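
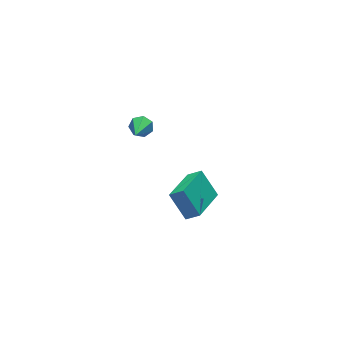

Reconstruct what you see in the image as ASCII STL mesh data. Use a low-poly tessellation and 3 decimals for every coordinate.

solid 
facet normal -0.768 -0.593 0.245
outer loop
vertex 3.262 -0.964 -4.032
vertex 2.924 -0.054 -2.888
vertex 2.782 -0.54 -4.511
endloop
endfacet
facet normal 0.225 -0.607 -0.763
outer loop
vertex 4.356 0.674 -5.012
vertex 3.262 -0.964 -4.032
vertex 2.782 -0.54 -4.511
endloop
endfacet
facet normal -0.768 -0.593 0.245
outer loop
vertex 2.782 -0.54 -4.511
vertex 2.924 -0.054 -2.888
vertex 2.444 0.37 -3.367
endloop
endfacet
facet normal -0.600 0.530 -0.599
outer loop
vertex 2.444 0.37 -3.367
vertex 4.356 0.674 -5.012
vertex 2.782 -0.54 -4.511
endloop
endfacet
facet normal 0.600 -0.530 0.599
outer loop
vertex 3.262 -0.964 -4.032
vertex 4.498 1.16 -3.389
vertex 2.924 -0.054 -2.888
endloop
endfacet
facet normal 0.225 -0.607 -0.763
outer loop
vertex 4.836 0.25 -4.533
vertex 3.262 -0.964 -4.032
vertex 4.356 0.674 -5.012
endloop
endfacet
facet normal 0.600 -0.530 0.599
outer loop
vertex 4.836 0.25 -4.533
vertex 4.498 1.16 -3.389
vertex 3.262 -0.964 -4.032
endloop
endfacet
facet normal -0.225 0.607 0.763
outer loop
vertex 2.924 -0.054 -2.888
vertex 4.498 1.16 -3.389
vertex 2.444 0.37 -3.367
endloop
endfacet
facet normal -0.600 0.530 -0.599
outer loop
vertex 4.018 1.584 -3.868
vertex 4.356 0.674 -5.012
vertex 2.444 0.37 -3.367
endloop
endfacet
facet normal -0.225 0.607 0.763
outer loop
vertex 2.444 0.37 -3.367
vertex 4.498 1.16 -3.389
vertex 4.018 1.584 -3.868
endloop
endfacet
facet normal 0.768 0.593 -0.245
outer loop
vertex 4.018 1.584 -3.868
vertex 4.836 0.25 -4.533
vertex 4.356 0.674 -5.012
endloop
endfacet
facet normal 0.768 0.593 -0.245
outer loop
vertex 4.498 1.16 -3.389
vertex 4.836 0.25 -4.533
vertex 4.018 1.584 -3.868
endloop
endfacet
facet normal 0.502 0.687 -0.525
outer loop
vertex 2.036 1.098 1.612
vertex 1.569 1.247 1.361
vertex 1.786 1.444 1.826
endloop
endfacet
facet normal 0.522 -0.143 0.841
outer loop
vertex 2.036 1.098 1.612
vertex 1.786 1.444 1.826
vertex 0.711 0.073 2.259
endloop
endfacet
facet normal 0.503 0.686 -0.525
outer loop
vertex 1.786 1.444 1.826
vertex 1.569 1.247 1.361
vertex 1.374 1.642 1.69
endloop
endfacet
facet normal -0.119 0.382 0.916
outer loop
vertex 1.786 1.444 1.826
vertex 1.374 1.642 1.69
vertex 0.711 0.073 2.259
endloop
endfacet
facet normal 0.502 0.686 -0.526
outer loop
vertex 1.374 1.642 1.69
vertex 1.569 1.247 1.361
vertex 1.108 1.542 1.306
endloop
endfacet
facet normal -0.776 0.477 0.413
outer loop
vertex 1.374 1.642 1.69
vertex 1.108 1.542 1.306
vertex 0.711 0.073 2.259
endloop
endfacet
facet normal 0.502 0.687 -0.525
outer loop
vertex 1.108 1.542 1.306
vertex 1.569 1.247 1.361
vertex 1.19 1.22 0.963
endloop
endfacet
facet normal -0.954 0.068 -0.292
outer loop
vertex 1.108 1.542 1.306
vertex 1.19 1.22 0.963
vertex 0.711 0.073 2.259
endloop
endfacet
facet normal 0.502 0.688 -0.524
outer loop
vertex 1.19 1.22 0.963
vertex 1.569 1.247 1.361
vertex 1.558 0.919 0.92
endloop
endfacet
facet normal -0.517 -0.537 -0.666
outer loop
vertex 1.19 1.22 0.963
vertex 1.558 0.919 0.92
vertex 0.711 0.073 2.259
endloop
endfacet
facet normal 0.502 0.688 -0.524
outer loop
vertex 1.558 0.919 0.92
vertex 1.569 1.247 1.361
vertex 1.934 0.864 1.208
endloop
endfacet
facet normal 0.200 -0.881 -0.430
outer loop
vertex 1.558 0.919 0.92
vertex 1.934 0.864 1.208
vertex 0.711 0.073 2.259
endloop
endfacet
facet normal 0.502 0.688 -0.525
outer loop
vertex 1.934 0.864 1.208
vertex 1.569 1.247 1.361
vertex 2.036 1.098 1.612
endloop
endfacet
facet normal 0.665 -0.707 0.242
outer loop
vertex 1.934 0.864 1.208
vertex 2.036 1.098 1.612
vertex 0.711 0.073 2.259
endloop
endfacet

endsolid


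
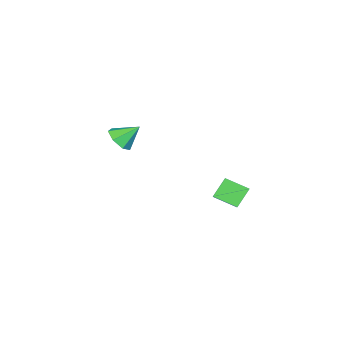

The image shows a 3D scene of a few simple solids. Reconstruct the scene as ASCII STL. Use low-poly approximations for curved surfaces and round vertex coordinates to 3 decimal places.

solid 
facet normal -0.653 0.194 0.733
outer loop
vertex -3.378 2.548 -0.333
vertex -2.581 2.957 0.269
vertex -3.639 3.942 -0.934
endloop
endfacet
facet normal -0.738 -0.379 -0.558
outer loop
vertex -2.699 3.663 -1.989
vertex -3.378 2.548 -0.333
vertex -3.639 3.942 -0.934
endloop
endfacet
facet normal -0.652 0.194 0.733
outer loop
vertex -3.639 3.942 -0.934
vertex -2.581 2.957 0.269
vertex -2.841 4.351 -0.332
endloop
endfacet
facet normal -0.169 0.905 -0.390
outer loop
vertex -2.841 4.351 -0.332
vertex -2.699 3.663 -1.989
vertex -3.639 3.942 -0.934
endloop
endfacet
facet normal 0.170 -0.905 0.390
outer loop
vertex -3.378 2.548 -0.333
vertex -1.641 2.678 -0.786
vertex -2.581 2.957 0.269
endloop
endfacet
facet normal -0.739 -0.378 -0.558
outer loop
vertex -2.439 2.269 -1.388
vertex -3.378 2.548 -0.333
vertex -2.699 3.663 -1.989
endloop
endfacet
facet normal 0.169 -0.905 0.390
outer loop
vertex -2.439 2.269 -1.388
vertex -1.641 2.678 -0.786
vertex -3.378 2.548 -0.333
endloop
endfacet
facet normal 0.739 0.378 0.558
outer loop
vertex -2.581 2.957 0.269
vertex -1.641 2.678 -0.786
vertex -2.841 4.351 -0.332
endloop
endfacet
facet normal -0.170 0.905 -0.390
outer loop
vertex -1.902 4.072 -1.387
vertex -2.699 3.663 -1.989
vertex -2.841 4.351 -0.332
endloop
endfacet
facet normal 0.739 0.379 0.557
outer loop
vertex -2.841 4.351 -0.332
vertex -1.641 2.678 -0.786
vertex -1.902 4.072 -1.387
endloop
endfacet
facet normal 0.653 -0.194 -0.732
outer loop
vertex -1.902 4.072 -1.387
vertex -2.439 2.269 -1.388
vertex -2.699 3.663 -1.989
endloop
endfacet
facet normal 0.652 -0.194 -0.733
outer loop
vertex -1.641 2.678 -0.786
vertex -2.439 2.269 -1.388
vertex -1.902 4.072 -1.387
endloop
endfacet
facet normal 0.376 -0.649 -0.661
outer loop
vertex -2.96 -3.84 0.573
vertex -3.693 -4.473 0.778
vertex -3.667 -3.759 0.092
endloop
endfacet
facet normal 0.186 0.976 -0.109
outer loop
vertex -2.96 -3.84 0.573
vertex -3.667 -3.759 0.092
vertex -4.287 -3.447 1.822
endloop
endfacet
facet normal 0.377 -0.649 -0.661
outer loop
vertex -3.667 -3.759 0.092
vertex -3.693 -4.473 0.778
vertex -4.393 -4.216 0.127
endloop
endfacet
facet normal -0.515 0.792 -0.327
outer loop
vertex -3.667 -3.759 0.092
vertex -4.393 -4.216 0.127
vertex -4.287 -3.447 1.822
endloop
endfacet
facet normal 0.376 -0.649 -0.661
outer loop
vertex -4.393 -4.216 0.127
vertex -3.693 -4.473 0.778
vertex -4.593 -4.866 0.652
endloop
endfacet
facet normal -0.966 0.253 -0.054
outer loop
vertex -4.393 -4.216 0.127
vertex -4.593 -4.866 0.652
vertex -4.287 -3.447 1.822
endloop
endfacet
facet normal 0.376 -0.649 -0.661
outer loop
vertex -4.593 -4.866 0.652
vertex -3.693 -4.473 0.778
vertex -4.115 -5.22 1.272
endloop
endfacet
facet normal -0.830 -0.237 0.505
outer loop
vertex -4.593 -4.866 0.652
vertex -4.115 -5.22 1.272
vertex -4.287 -3.447 1.822
endloop
endfacet
facet normal 0.376 -0.650 -0.661
outer loop
vertex -4.115 -5.22 1.272
vertex -3.693 -4.473 0.778
vertex -3.319 -5.011 1.52
endloop
endfacet
facet normal -0.208 -0.308 0.928
outer loop
vertex -4.115 -5.22 1.272
vertex -3.319 -5.011 1.52
vertex -4.287 -3.447 1.822
endloop
endfacet
facet normal 0.376 -0.650 -0.661
outer loop
vertex -3.319 -5.011 1.52
vertex -3.693 -4.473 0.778
vertex -2.805 -4.397 1.209
endloop
endfacet
facet normal 0.431 0.094 0.897
outer loop
vertex -3.319 -5.011 1.52
vertex -2.805 -4.397 1.209
vertex -4.287 -3.447 1.822
endloop
endfacet
facet normal 0.376 -0.650 -0.661
outer loop
vertex -2.805 -4.397 1.209
vertex -3.693 -4.473 0.778
vertex -2.96 -3.84 0.573
endloop
endfacet
facet normal 0.607 0.665 0.435
outer loop
vertex -2.805 -4.397 1.209
vertex -2.96 -3.84 0.573
vertex -4.287 -3.447 1.822
endloop
endfacet

endsolid


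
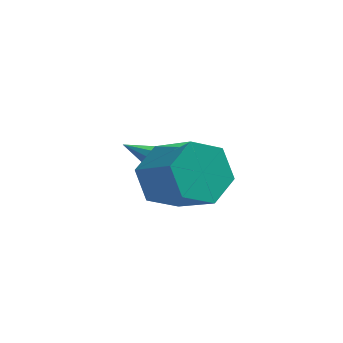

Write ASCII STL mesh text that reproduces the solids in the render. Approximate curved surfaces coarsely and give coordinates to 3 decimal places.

solid 
facet normal 0.858 0.067 -0.509
outer loop
vertex 1.047 -1.282 -2.474
vertex 0.702 -1.012 -3.02
vertex 1.018 -0.748 -2.453
endloop
endfacet
facet normal 0.177 -0.029 0.984
outer loop
vertex 1.047 -1.282 -2.474
vertex 1.018 -0.748 -2.453
vertex -0.782 -1.128 -2.14
endloop
endfacet
facet normal 0.858 0.068 -0.510
outer loop
vertex 1.018 -0.748 -2.453
vertex 0.702 -1.012 -3.02
vertex 0.803 -0.368 -2.764
endloop
endfacet
facet normal 0.001 0.634 0.774
outer loop
vertex 1.018 -0.748 -2.453
vertex 0.803 -0.368 -2.764
vertex -0.782 -1.128 -2.14
endloop
endfacet
facet normal 0.859 0.067 -0.508
outer loop
vertex 0.803 -0.368 -2.764
vertex 0.702 -1.012 -3.02
vertex 0.53 -0.365 -3.225
endloop
endfacet
facet normal -0.352 0.911 0.215
outer loop
vertex 0.803 -0.368 -2.764
vertex 0.53 -0.365 -3.225
vertex -0.782 -1.128 -2.14
endloop
endfacet
facet normal 0.859 0.067 -0.508
outer loop
vertex 0.53 -0.365 -3.225
vertex 0.702 -1.012 -3.02
vertex 0.358 -0.741 -3.566
endloop
endfacet
facet normal -0.675 0.641 -0.366
outer loop
vertex 0.53 -0.365 -3.225
vertex 0.358 -0.741 -3.566
vertex -0.782 -1.128 -2.14
endloop
endfacet
facet normal 0.859 0.067 -0.508
outer loop
vertex 0.358 -0.741 -3.566
vertex 0.702 -1.012 -3.02
vertex 0.387 -1.275 -3.587
endloop
endfacet
facet normal -0.779 -0.018 -0.627
outer loop
vertex 0.358 -0.741 -3.566
vertex 0.387 -1.275 -3.587
vertex -0.782 -1.128 -2.14
endloop
endfacet
facet normal 0.858 0.069 -0.509
outer loop
vertex 0.387 -1.275 -3.587
vertex 0.702 -1.012 -3.02
vertex 0.602 -1.655 -3.276
endloop
endfacet
facet normal -0.602 -0.681 -0.417
outer loop
vertex 0.387 -1.275 -3.587
vertex 0.602 -1.655 -3.276
vertex -0.782 -1.128 -2.14
endloop
endfacet
facet normal 0.859 0.069 -0.508
outer loop
vertex 0.602 -1.655 -3.276
vertex 0.702 -1.012 -3.02
vertex 0.875 -1.658 -2.815
endloop
endfacet
facet normal -0.249 -0.958 0.141
outer loop
vertex 0.602 -1.655 -3.276
vertex 0.875 -1.658 -2.815
vertex -0.782 -1.128 -2.14
endloop
endfacet
facet normal 0.858 0.069 -0.508
outer loop
vertex 0.875 -1.658 -2.815
vertex 0.702 -1.012 -3.02
vertex 1.047 -1.282 -2.474
endloop
endfacet
facet normal 0.074 -0.688 0.722
outer loop
vertex 0.875 -1.658 -2.815
vertex 1.047 -1.282 -2.474
vertex -0.782 -1.128 -2.14
endloop
endfacet
facet normal -0.610 0.528 -0.591
outer loop
vertex 1.1 -3.728 -2.548
vertex 0.723 -3.215 -1.7
vertex 1.562 -2.83 -2.222
endloop
endfacet
facet normal 0.662 -0.070 -0.746
outer loop
vertex 1.1 -3.728 -2.548
vertex 1.562 -2.83 -2.222
vertex 2.174 -4.657 -1.508
endloop
endfacet
facet normal 0.663 -0.069 -0.746
outer loop
vertex 2.174 -4.657 -1.508
vertex 1.562 -2.83 -2.222
vertex 2.635 -3.76 -1.182
endloop
endfacet
facet normal 0.610 -0.528 0.590
outer loop
vertex 2.174 -4.657 -1.508
vertex 2.635 -3.76 -1.182
vertex 1.797 -4.145 -0.66
endloop
endfacet
facet normal -0.610 0.528 -0.591
outer loop
vertex 1.562 -2.83 -2.222
vertex 0.723 -3.215 -1.7
vertex 1.184 -2.318 -1.374
endloop
endfacet
facet normal 0.708 0.698 -0.106
outer loop
vertex 1.562 -2.83 -2.222
vertex 1.184 -2.318 -1.374
vertex 2.635 -3.76 -1.182
endloop
endfacet
facet normal 0.708 0.698 -0.107
outer loop
vertex 2.635 -3.76 -1.182
vertex 1.184 -2.318 -1.374
vertex 2.258 -3.248 -0.334
endloop
endfacet
facet normal 0.610 -0.528 0.590
outer loop
vertex 2.635 -3.76 -1.182
vertex 2.258 -3.248 -0.334
vertex 1.797 -4.145 -0.66
endloop
endfacet
facet normal -0.610 0.528 -0.590
outer loop
vertex 1.184 -2.318 -1.374
vertex 0.723 -3.215 -1.7
vertex 0.346 -2.703 -0.852
endloop
endfacet
facet normal 0.046 0.768 0.639
outer loop
vertex 1.184 -2.318 -1.374
vertex 0.346 -2.703 -0.852
vertex 2.258 -3.248 -0.334
endloop
endfacet
facet normal 0.046 0.768 0.639
outer loop
vertex 2.258 -3.248 -0.334
vertex 0.346 -2.703 -0.852
vertex 1.42 -3.632 0.188
endloop
endfacet
facet normal 0.610 -0.528 0.591
outer loop
vertex 2.258 -3.248 -0.334
vertex 1.42 -3.632 0.188
vertex 1.797 -4.145 -0.66
endloop
endfacet
facet normal -0.610 0.528 -0.590
outer loop
vertex 0.346 -2.703 -0.852
vertex 0.723 -3.215 -1.7
vertex -0.115 -3.6 -1.178
endloop
endfacet
facet normal -0.662 0.069 0.746
outer loop
vertex 0.346 -2.703 -0.852
vertex -0.115 -3.6 -1.178
vertex 1.42 -3.632 0.188
endloop
endfacet
facet normal -0.662 0.070 0.746
outer loop
vertex 1.42 -3.632 0.188
vertex -0.115 -3.6 -1.178
vertex 0.958 -4.53 -0.138
endloop
endfacet
facet normal 0.610 -0.528 0.591
outer loop
vertex 1.42 -3.632 0.188
vertex 0.958 -4.53 -0.138
vertex 1.797 -4.145 -0.66
endloop
endfacet
facet normal -0.610 0.528 -0.590
outer loop
vertex -0.115 -3.6 -1.178
vertex 0.723 -3.215 -1.7
vertex 0.262 -4.112 -2.026
endloop
endfacet
facet normal -0.708 -0.698 0.107
outer loop
vertex -0.115 -3.6 -1.178
vertex 0.262 -4.112 -2.026
vertex 0.958 -4.53 -0.138
endloop
endfacet
facet normal -0.708 -0.698 0.106
outer loop
vertex 0.958 -4.53 -0.138
vertex 0.262 -4.112 -2.026
vertex 1.336 -5.042 -0.986
endloop
endfacet
facet normal 0.610 -0.528 0.591
outer loop
vertex 0.958 -4.53 -0.138
vertex 1.336 -5.042 -0.986
vertex 1.797 -4.145 -0.66
endloop
endfacet
facet normal -0.610 0.528 -0.591
outer loop
vertex 0.262 -4.112 -2.026
vertex 0.723 -3.215 -1.7
vertex 1.1 -3.728 -2.548
endloop
endfacet
facet normal -0.046 -0.768 -0.639
outer loop
vertex 0.262 -4.112 -2.026
vertex 1.1 -3.728 -2.548
vertex 1.336 -5.042 -0.986
endloop
endfacet
facet normal -0.045 -0.768 -0.639
outer loop
vertex 1.336 -5.042 -0.986
vertex 1.1 -3.728 -2.548
vertex 2.174 -4.657 -1.508
endloop
endfacet
facet normal 0.610 -0.528 0.590
outer loop
vertex 1.336 -5.042 -0.986
vertex 2.174 -4.657 -1.508
vertex 1.797 -4.145 -0.66
endloop
endfacet

endsolid


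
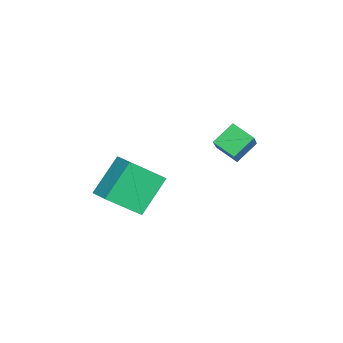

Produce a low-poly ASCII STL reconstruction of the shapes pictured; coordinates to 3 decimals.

solid 
facet normal -0.570 -0.717 0.401
outer loop
vertex -0.563 0.123 -0.052
vertex -1.15 0.997 0.676
vertex -1.736 0.364 -1.287
endloop
endfacet
facet normal 0.459 -0.682 -0.569
outer loop
vertex -1.07 1.203 -1.756
vertex -0.563 0.123 -0.052
vertex -1.736 0.364 -1.287
endloop
endfacet
facet normal -0.569 -0.717 0.401
outer loop
vertex -1.736 0.364 -1.287
vertex -1.15 0.997 0.676
vertex -2.323 1.237 -0.559
endloop
endfacet
facet normal -0.682 0.140 -0.718
outer loop
vertex -2.323 1.237 -0.559
vertex -1.07 1.203 -1.756
vertex -1.736 0.364 -1.287
endloop
endfacet
facet normal 0.682 -0.140 0.718
outer loop
vertex -0.563 0.123 -0.052
vertex -0.484 1.836 0.207
vertex -1.15 0.997 0.676
endloop
endfacet
facet normal 0.460 -0.682 -0.569
outer loop
vertex 0.103 0.963 -0.521
vertex -0.563 0.123 -0.052
vertex -1.07 1.203 -1.756
endloop
endfacet
facet normal 0.682 -0.140 0.718
outer loop
vertex 0.103 0.963 -0.521
vertex -0.484 1.836 0.207
vertex -0.563 0.123 -0.052
endloop
endfacet
facet normal -0.459 0.682 0.569
outer loop
vertex -1.15 0.997 0.676
vertex -0.484 1.836 0.207
vertex -2.323 1.237 -0.559
endloop
endfacet
facet normal -0.682 0.140 -0.718
outer loop
vertex -1.657 2.077 -1.028
vertex -1.07 1.203 -1.756
vertex -2.323 1.237 -0.559
endloop
endfacet
facet normal -0.459 0.682 0.569
outer loop
vertex -2.323 1.237 -0.559
vertex -0.484 1.836 0.207
vertex -1.657 2.077 -1.028
endloop
endfacet
facet normal 0.570 0.717 -0.402
outer loop
vertex -1.657 2.077 -1.028
vertex 0.103 0.963 -0.521
vertex -1.07 1.203 -1.756
endloop
endfacet
facet normal 0.570 0.717 -0.401
outer loop
vertex -0.484 1.836 0.207
vertex 0.103 0.963 -0.521
vertex -1.657 2.077 -1.028
endloop
endfacet
facet normal -0.828 -0.500 -0.253
outer loop
vertex -0.103 -3.886 -0.46
vertex -0.571 -2.369 -1.925
vertex 0.982 -4.951 -1.908
endloop
endfacet
facet normal 0.216 -0.702 0.678
outer loop
vertex 1.811 -4.451 -1.655
vertex -0.103 -3.886 -0.46
vertex 0.982 -4.951 -1.908
endloop
endfacet
facet normal -0.828 -0.500 -0.254
outer loop
vertex 0.982 -4.951 -1.908
vertex -0.571 -2.369 -1.925
vertex 0.515 -3.434 -3.373
endloop
endfacet
facet normal 0.516 -0.507 -0.690
outer loop
vertex 0.515 -3.434 -3.373
vertex 1.811 -4.451 -1.655
vertex 0.982 -4.951 -1.908
endloop
endfacet
facet normal -0.516 0.507 0.690
outer loop
vertex -0.103 -3.886 -0.46
vertex 0.258 -1.869 -1.672
vertex -0.571 -2.369 -1.925
endloop
endfacet
facet normal 0.216 -0.702 0.679
outer loop
vertex 0.725 -3.386 -0.207
vertex -0.103 -3.886 -0.46
vertex 1.811 -4.451 -1.655
endloop
endfacet
facet normal -0.517 0.507 0.690
outer loop
vertex 0.725 -3.386 -0.207
vertex 0.258 -1.869 -1.672
vertex -0.103 -3.886 -0.46
endloop
endfacet
facet normal -0.216 0.702 -0.679
outer loop
vertex -0.571 -2.369 -1.925
vertex 0.258 -1.869 -1.672
vertex 0.515 -3.434 -3.373
endloop
endfacet
facet normal 0.517 -0.507 -0.690
outer loop
vertex 1.343 -2.934 -3.12
vertex 1.811 -4.451 -1.655
vertex 0.515 -3.434 -3.373
endloop
endfacet
facet normal -0.217 0.702 -0.679
outer loop
vertex 0.515 -3.434 -3.373
vertex 0.258 -1.869 -1.672
vertex 1.343 -2.934 -3.12
endloop
endfacet
facet normal 0.828 0.500 0.253
outer loop
vertex 1.343 -2.934 -3.12
vertex 0.725 -3.386 -0.207
vertex 1.811 -4.451 -1.655
endloop
endfacet
facet normal 0.828 0.500 0.253
outer loop
vertex 0.258 -1.869 -1.672
vertex 0.725 -3.386 -0.207
vertex 1.343 -2.934 -3.12
endloop
endfacet

endsolid


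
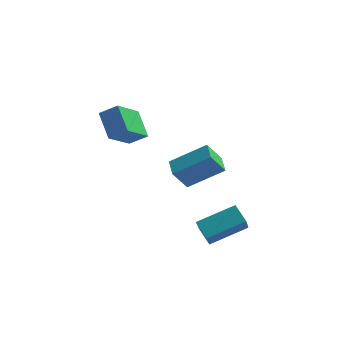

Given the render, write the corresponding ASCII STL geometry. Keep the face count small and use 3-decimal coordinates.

solid 
facet normal -0.459 -0.306 0.834
outer loop
vertex -0.116 0.45 -0.497
vertex -0.436 1.332 -0.35
vertex -1.702 0.044 -1.518
endloop
endfacet
facet normal 0.337 -0.929 -0.154
outer loop
vertex -1.124 0.428 -2.57
vertex -0.116 0.45 -0.497
vertex -1.702 0.044 -1.518
endloop
endfacet
facet normal -0.459 -0.305 0.834
outer loop
vertex -1.702 0.044 -1.518
vertex -0.436 1.332 -0.35
vertex -2.023 0.926 -1.372
endloop
endfacet
facet normal -0.822 -0.212 -0.529
outer loop
vertex -2.023 0.926 -1.372
vertex -1.124 0.428 -2.57
vertex -1.702 0.044 -1.518
endloop
endfacet
facet normal 0.822 0.210 0.529
outer loop
vertex -0.116 0.45 -0.497
vertex 0.142 1.716 -1.402
vertex -0.436 1.332 -0.35
endloop
endfacet
facet normal 0.337 -0.929 -0.154
outer loop
vertex 0.463 0.834 -1.548
vertex -0.116 0.45 -0.497
vertex -1.124 0.428 -2.57
endloop
endfacet
facet normal 0.821 0.211 0.530
outer loop
vertex 0.463 0.834 -1.548
vertex 0.142 1.716 -1.402
vertex -0.116 0.45 -0.497
endloop
endfacet
facet normal -0.337 0.929 0.154
outer loop
vertex -0.436 1.332 -0.35
vertex 0.142 1.716 -1.402
vertex -2.023 0.926 -1.372
endloop
endfacet
facet normal -0.822 -0.210 -0.530
outer loop
vertex -1.444 1.31 -2.423
vertex -1.124 0.428 -2.57
vertex -2.023 0.926 -1.372
endloop
endfacet
facet normal -0.337 0.929 0.154
outer loop
vertex -2.023 0.926 -1.372
vertex 0.142 1.716 -1.402
vertex -1.444 1.31 -2.423
endloop
endfacet
facet normal 0.459 0.306 -0.834
outer loop
vertex -1.444 1.31 -2.423
vertex 0.463 0.834 -1.548
vertex -1.124 0.428 -2.57
endloop
endfacet
facet normal 0.459 0.305 -0.834
outer loop
vertex 0.142 1.716 -1.402
vertex 0.463 0.834 -1.548
vertex -1.444 1.31 -2.423
endloop
endfacet
facet normal -0.811 -0.465 -0.354
outer loop
vertex 0.367 -3.149 -3.019
vertex -0.194 -2.547 -2.525
vertex 0.345 -2.337 -4.034
endloop
endfacet
facet normal 0.584 -0.628 -0.515
outer loop
vertex 1.854 -1.473 -3.375
vertex 0.367 -3.149 -3.019
vertex 0.345 -2.337 -4.034
endloop
endfacet
facet normal -0.811 -0.465 -0.354
outer loop
vertex 0.345 -2.337 -4.034
vertex -0.194 -2.547 -2.525
vertex -0.216 -1.735 -3.54
endloop
endfacet
facet normal -0.017 0.625 -0.781
outer loop
vertex -0.216 -1.735 -3.54
vertex 1.854 -1.473 -3.375
vertex 0.345 -2.337 -4.034
endloop
endfacet
facet normal 0.017 -0.625 0.781
outer loop
vertex 0.367 -3.149 -3.019
vertex 1.315 -1.683 -1.866
vertex -0.194 -2.547 -2.525
endloop
endfacet
facet normal 0.584 -0.628 -0.515
outer loop
vertex 1.876 -2.285 -2.36
vertex 0.367 -3.149 -3.019
vertex 1.854 -1.473 -3.375
endloop
endfacet
facet normal 0.017 -0.625 0.781
outer loop
vertex 1.876 -2.285 -2.36
vertex 1.315 -1.683 -1.866
vertex 0.367 -3.149 -3.019
endloop
endfacet
facet normal -0.584 0.628 0.515
outer loop
vertex -0.194 -2.547 -2.525
vertex 1.315 -1.683 -1.866
vertex -0.216 -1.735 -3.54
endloop
endfacet
facet normal -0.017 0.625 -0.781
outer loop
vertex 1.293 -0.871 -2.881
vertex 1.854 -1.473 -3.375
vertex -0.216 -1.735 -3.54
endloop
endfacet
facet normal -0.584 0.628 0.515
outer loop
vertex -0.216 -1.735 -3.54
vertex 1.315 -1.683 -1.866
vertex 1.293 -0.871 -2.881
endloop
endfacet
facet normal 0.811 0.465 0.354
outer loop
vertex 1.293 -0.871 -2.881
vertex 1.876 -2.285 -2.36
vertex 1.854 -1.473 -3.375
endloop
endfacet
facet normal 0.811 0.465 0.354
outer loop
vertex 1.315 -1.683 -1.866
vertex 1.876 -2.285 -2.36
vertex 1.293 -0.871 -2.881
endloop
endfacet
facet normal -0.839 -0.090 -0.536
outer loop
vertex -4.033 -1.827 1.719
vertex -4.667 -0.832 2.545
vertex -3.45 -0.513 0.586
endloop
endfacet
facet normal 0.440 -0.690 -0.574
outer loop
vertex -2.653 -0.428 1.095
vertex -4.033 -1.827 1.719
vertex -3.45 -0.513 0.586
endloop
endfacet
facet normal -0.839 -0.090 -0.536
outer loop
vertex -3.45 -0.513 0.586
vertex -4.667 -0.832 2.545
vertex -4.084 0.481 1.412
endloop
endfacet
facet normal 0.319 0.718 -0.619
outer loop
vertex -4.084 0.481 1.412
vertex -2.653 -0.428 1.095
vertex -3.45 -0.513 0.586
endloop
endfacet
facet normal -0.319 -0.717 0.619
outer loop
vertex -4.033 -1.827 1.719
vertex -3.87 -0.747 3.054
vertex -4.667 -0.832 2.545
endloop
endfacet
facet normal 0.441 -0.691 -0.573
outer loop
vertex -3.236 -1.741 2.228
vertex -4.033 -1.827 1.719
vertex -2.653 -0.428 1.095
endloop
endfacet
facet normal -0.318 -0.718 0.619
outer loop
vertex -3.236 -1.741 2.228
vertex -3.87 -0.747 3.054
vertex -4.033 -1.827 1.719
endloop
endfacet
facet normal -0.440 0.691 0.574
outer loop
vertex -4.667 -0.832 2.545
vertex -3.87 -0.747 3.054
vertex -4.084 0.481 1.412
endloop
endfacet
facet normal 0.318 0.717 -0.620
outer loop
vertex -3.287 0.567 1.921
vertex -2.653 -0.428 1.095
vertex -4.084 0.481 1.412
endloop
endfacet
facet normal -0.441 0.690 0.574
outer loop
vertex -4.084 0.481 1.412
vertex -3.87 -0.747 3.054
vertex -3.287 0.567 1.921
endloop
endfacet
facet normal 0.839 0.090 0.536
outer loop
vertex -3.287 0.567 1.921
vertex -3.236 -1.741 2.228
vertex -2.653 -0.428 1.095
endloop
endfacet
facet normal 0.839 0.090 0.536
outer loop
vertex -3.87 -0.747 3.054
vertex -3.236 -1.741 2.228
vertex -3.287 0.567 1.921
endloop
endfacet

endsolid


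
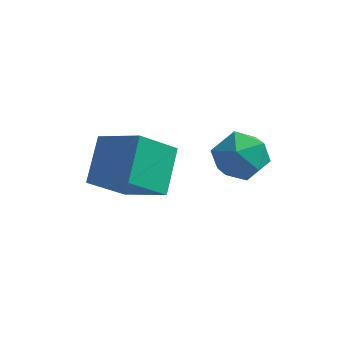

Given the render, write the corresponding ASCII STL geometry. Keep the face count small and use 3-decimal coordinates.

solid 
facet normal -0.452 -0.630 0.631
outer loop
vertex 0.85 0.322 0.315
vertex 0.608 1.876 1.692
vertex -0.989 0.79 -0.536
endloop
endfacet
facet normal 0.116 -0.743 -0.659
outer loop
vertex -0.088 2.044 -1.792
vertex 0.85 0.322 0.315
vertex -0.989 0.79 -0.536
endloop
endfacet
facet normal -0.452 -0.630 0.631
outer loop
vertex -0.989 0.79 -0.536
vertex 0.608 1.876 1.692
vertex -1.231 2.344 0.841
endloop
endfacet
facet normal -0.884 0.225 -0.409
outer loop
vertex -1.231 2.344 0.841
vertex -0.088 2.044 -1.792
vertex -0.989 0.79 -0.536
endloop
endfacet
facet normal 0.884 -0.225 0.409
outer loop
vertex 0.85 0.322 0.315
vertex 1.509 3.13 0.436
vertex 0.608 1.876 1.692
endloop
endfacet
facet normal 0.116 -0.743 -0.659
outer loop
vertex 1.751 1.576 -0.941
vertex 0.85 0.322 0.315
vertex -0.088 2.044 -1.792
endloop
endfacet
facet normal 0.884 -0.225 0.409
outer loop
vertex 1.751 1.576 -0.941
vertex 1.509 3.13 0.436
vertex 0.85 0.322 0.315
endloop
endfacet
facet normal -0.116 0.743 0.659
outer loop
vertex 0.608 1.876 1.692
vertex 1.509 3.13 0.436
vertex -1.231 2.344 0.841
endloop
endfacet
facet normal -0.884 0.225 -0.409
outer loop
vertex -0.33 3.598 -0.415
vertex -0.088 2.044 -1.792
vertex -1.231 2.344 0.841
endloop
endfacet
facet normal -0.116 0.743 0.659
outer loop
vertex -1.231 2.344 0.841
vertex 1.509 3.13 0.436
vertex -0.33 3.598 -0.415
endloop
endfacet
facet normal 0.452 0.630 -0.631
outer loop
vertex -0.33 3.598 -0.415
vertex 1.751 1.576 -0.941
vertex -0.088 2.044 -1.792
endloop
endfacet
facet normal 0.452 0.630 -0.631
outer loop
vertex 1.509 3.13 0.436
vertex 1.751 1.576 -0.941
vertex -0.33 3.598 -0.415
endloop
endfacet
facet normal -0.992 -0.020 -0.127
outer loop
vertex 2.957 3.36 -0.375
vertex 2.819 3.026 0.757
vertex 2.832 4.18 0.476
endloop
endfacet
facet normal -0.691 0.468 -0.552
outer loop
vertex 2.957 3.36 -0.375
vertex 2.832 4.18 0.476
vertex 3.631 4.339 -0.389
endloop
endfacet
facet normal -0.215 0.134 -0.967
outer loop
vertex 2.957 3.36 -0.375
vertex 3.631 4.339 -0.389
vertex 4.112 3.282 -0.642
endloop
endfacet
facet normal -0.222 -0.560 -0.798
outer loop
vertex 2.957 3.36 -0.375
vertex 4.112 3.282 -0.642
vertex 3.611 2.471 0.066
endloop
endfacet
facet normal -0.702 -0.655 -0.279
outer loop
vertex 2.957 3.36 -0.375
vertex 3.611 2.471 0.066
vertex 2.819 3.026 0.757
endloop
endfacet
facet normal -0.337 0.931 -0.140
outer loop
vertex 3.631 4.339 -0.389
vertex 2.832 4.18 0.476
vertex 3.909 4.609 0.734
endloop
endfacet
facet normal -0.824 0.143 0.548
outer loop
vertex 2.832 4.18 0.476
vertex 2.819 3.026 0.757
vertex 3.408 3.798 1.442
endloop
endfacet
facet normal -0.357 -0.884 0.301
outer loop
vertex 2.819 3.026 0.757
vertex 3.611 2.471 0.066
vertex 3.889 2.741 1.189
endloop
endfacet
facet normal 0.420 -0.730 -0.539
outer loop
vertex 3.611 2.471 0.066
vertex 4.112 3.282 -0.642
vertex 4.688 2.9 0.324
endloop
endfacet
facet normal 0.432 0.391 -0.813
outer loop
vertex 4.112 3.282 -0.642
vertex 3.631 4.339 -0.389
vertex 4.701 4.054 0.043
endloop
endfacet
facet normal 0.222 0.560 0.798
outer loop
vertex 4.563 3.72 1.175
vertex 3.909 4.609 0.734
vertex 3.408 3.798 1.442
endloop
endfacet
facet normal 0.215 -0.134 0.967
outer loop
vertex 4.563 3.72 1.175
vertex 3.408 3.798 1.442
vertex 3.889 2.741 1.189
endloop
endfacet
facet normal 0.691 -0.468 0.552
outer loop
vertex 4.563 3.72 1.175
vertex 3.889 2.741 1.189
vertex 4.688 2.9 0.324
endloop
endfacet
facet normal 0.992 0.020 0.127
outer loop
vertex 4.563 3.72 1.175
vertex 4.688 2.9 0.324
vertex 4.701 4.054 0.043
endloop
endfacet
facet normal 0.702 0.655 0.279
outer loop
vertex 4.563 3.72 1.175
vertex 4.701 4.054 0.043
vertex 3.909 4.609 0.734
endloop
endfacet
facet normal -0.420 0.730 0.539
outer loop
vertex 3.408 3.798 1.442
vertex 3.909 4.609 0.734
vertex 2.832 4.18 0.476
endloop
endfacet
facet normal -0.432 -0.391 0.813
outer loop
vertex 3.889 2.741 1.189
vertex 3.408 3.798 1.442
vertex 2.819 3.026 0.757
endloop
endfacet
facet normal 0.337 -0.931 0.140
outer loop
vertex 4.688 2.9 0.324
vertex 3.889 2.741 1.189
vertex 3.611 2.471 0.066
endloop
endfacet
facet normal 0.824 -0.143 -0.548
outer loop
vertex 4.701 4.054 0.043
vertex 4.688 2.9 0.324
vertex 4.112 3.282 -0.642
endloop
endfacet
facet normal 0.357 0.884 -0.301
outer loop
vertex 3.909 4.609 0.734
vertex 4.701 4.054 0.043
vertex 3.631 4.339 -0.389
endloop
endfacet

endsolid


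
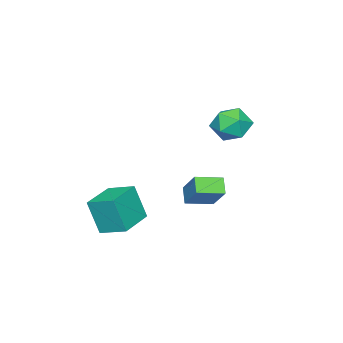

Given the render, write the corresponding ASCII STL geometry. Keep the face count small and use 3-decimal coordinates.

solid 
facet normal 0.191 0.976 0.102
outer loop
vertex -1.793 3.416 2.055
vertex -2.751 3.535 2.712
vertex -1.728 3.282 3.213
endloop
endfacet
facet normal 0.796 0.604 0.025
outer loop
vertex -1.793 3.416 2.055
vertex -1.728 3.282 3.213
vertex -1.152 2.552 2.508
endloop
endfacet
facet normal 0.762 0.253 -0.596
outer loop
vertex -1.793 3.416 2.055
vertex -1.152 2.552 2.508
vertex -1.819 2.354 1.57
endloop
endfacet
facet normal 0.136 0.409 -0.902
outer loop
vertex -1.793 3.416 2.055
vertex -1.819 2.354 1.57
vertex -2.807 2.962 1.697
endloop
endfacet
facet normal -0.217 0.855 -0.471
outer loop
vertex -1.793 3.416 2.055
vertex -2.807 2.962 1.697
vertex -2.751 3.535 2.712
endloop
endfacet
facet normal 0.827 0.121 0.550
outer loop
vertex -1.152 2.552 2.508
vertex -1.728 3.282 3.213
vertex -1.713 2.138 3.443
endloop
endfacet
facet normal -0.151 0.723 0.674
outer loop
vertex -1.728 3.282 3.213
vertex -2.751 3.535 2.712
vertex -2.701 2.746 3.57
endloop
endfacet
facet normal -0.811 0.527 -0.253
outer loop
vertex -2.751 3.535 2.712
vertex -2.807 2.962 1.697
vertex -3.368 2.548 2.632
endloop
endfacet
facet normal -0.242 -0.194 -0.951
outer loop
vertex -2.807 2.962 1.697
vertex -1.819 2.354 1.57
vertex -2.792 1.818 1.927
endloop
endfacet
facet normal 0.771 -0.445 -0.455
outer loop
vertex -1.819 2.354 1.57
vertex -1.152 2.552 2.508
vertex -1.769 1.565 2.428
endloop
endfacet
facet normal -0.136 -0.409 0.902
outer loop
vertex -2.727 1.684 3.085
vertex -1.713 2.138 3.443
vertex -2.701 2.746 3.57
endloop
endfacet
facet normal -0.762 -0.253 0.596
outer loop
vertex -2.727 1.684 3.085
vertex -2.701 2.746 3.57
vertex -3.368 2.548 2.632
endloop
endfacet
facet normal -0.796 -0.604 -0.025
outer loop
vertex -2.727 1.684 3.085
vertex -3.368 2.548 2.632
vertex -2.792 1.818 1.927
endloop
endfacet
facet normal -0.191 -0.976 -0.102
outer loop
vertex -2.727 1.684 3.085
vertex -2.792 1.818 1.927
vertex -1.769 1.565 2.428
endloop
endfacet
facet normal 0.217 -0.855 0.471
outer loop
vertex -2.727 1.684 3.085
vertex -1.769 1.565 2.428
vertex -1.713 2.138 3.443
endloop
endfacet
facet normal 0.242 0.194 0.951
outer loop
vertex -2.701 2.746 3.57
vertex -1.713 2.138 3.443
vertex -1.728 3.282 3.213
endloop
endfacet
facet normal -0.771 0.445 0.455
outer loop
vertex -3.368 2.548 2.632
vertex -2.701 2.746 3.57
vertex -2.751 3.535 2.712
endloop
endfacet
facet normal -0.827 -0.121 -0.550
outer loop
vertex -2.792 1.818 1.927
vertex -3.368 2.548 2.632
vertex -2.807 2.962 1.697
endloop
endfacet
facet normal 0.151 -0.723 -0.674
outer loop
vertex -1.769 1.565 2.428
vertex -2.792 1.818 1.927
vertex -1.819 2.354 1.57
endloop
endfacet
facet normal 0.811 -0.527 0.253
outer loop
vertex -1.713 2.138 3.443
vertex -1.769 1.565 2.428
vertex -1.152 2.552 2.508
endloop
endfacet
facet normal -0.998 -0.057 0.033
outer loop
vertex -0.435 -3.566 -2.728
vertex -0.505 -2.032 -2.213
vertex -0.54 -2.89 -4.756
endloop
endfacet
facet normal 0.043 -0.947 -0.318
outer loop
vertex 1.605 -2.768 -4.827
vertex -0.435 -3.566 -2.728
vertex -0.54 -2.89 -4.756
endloop
endfacet
facet normal -0.998 -0.057 0.033
outer loop
vertex -0.54 -2.89 -4.756
vertex -0.505 -2.032 -2.213
vertex -0.611 -1.356 -4.241
endloop
endfacet
facet normal -0.049 0.316 -0.948
outer loop
vertex -0.611 -1.356 -4.241
vertex 1.605 -2.768 -4.827
vertex -0.54 -2.89 -4.756
endloop
endfacet
facet normal 0.049 -0.316 0.948
outer loop
vertex -0.435 -3.566 -2.728
vertex 1.64 -1.91 -2.284
vertex -0.505 -2.032 -2.213
endloop
endfacet
facet normal 0.043 -0.947 -0.318
outer loop
vertex 1.711 -3.444 -2.799
vertex -0.435 -3.566 -2.728
vertex 1.605 -2.768 -4.827
endloop
endfacet
facet normal 0.049 -0.316 0.948
outer loop
vertex 1.711 -3.444 -2.799
vertex 1.64 -1.91 -2.284
vertex -0.435 -3.566 -2.728
endloop
endfacet
facet normal -0.043 0.947 0.318
outer loop
vertex -0.505 -2.032 -2.213
vertex 1.64 -1.91 -2.284
vertex -0.611 -1.356 -4.241
endloop
endfacet
facet normal -0.049 0.316 -0.948
outer loop
vertex 1.535 -1.234 -4.312
vertex 1.605 -2.768 -4.827
vertex -0.611 -1.356 -4.241
endloop
endfacet
facet normal -0.043 0.947 0.318
outer loop
vertex -0.611 -1.356 -4.241
vertex 1.64 -1.91 -2.284
vertex 1.535 -1.234 -4.312
endloop
endfacet
facet normal 0.998 0.057 -0.033
outer loop
vertex 1.535 -1.234 -4.312
vertex 1.711 -3.444 -2.799
vertex 1.605 -2.768 -4.827
endloop
endfacet
facet normal 0.998 0.057 -0.033
outer loop
vertex 1.64 -1.91 -2.284
vertex 1.711 -3.444 -2.799
vertex 1.535 -1.234 -4.312
endloop
endfacet
facet normal -0.710 0.685 -0.164
outer loop
vertex -3.411 1.49 -1.933
vertex -2.774 1.972 -2.674
vertex -4.186 0.35 -3.34
endloop
endfacet
facet normal -0.584 -0.442 0.680
outer loop
vertex -3.086 -0.712 -3.086
vertex -3.411 1.49 -1.933
vertex -4.186 0.35 -3.34
endloop
endfacet
facet normal -0.710 0.685 -0.164
outer loop
vertex -4.186 0.35 -3.34
vertex -2.774 1.972 -2.674
vertex -3.549 0.832 -4.082
endloop
endfacet
facet normal -0.394 -0.579 -0.714
outer loop
vertex -3.549 0.832 -4.082
vertex -3.086 -0.712 -3.086
vertex -4.186 0.35 -3.34
endloop
endfacet
facet normal 0.393 0.578 0.715
outer loop
vertex -3.411 1.49 -1.933
vertex -1.674 0.91 -2.42
vertex -2.774 1.972 -2.674
endloop
endfacet
facet normal -0.585 -0.442 0.680
outer loop
vertex -2.311 0.428 -1.678
vertex -3.411 1.49 -1.933
vertex -3.086 -0.712 -3.086
endloop
endfacet
facet normal 0.394 0.579 0.714
outer loop
vertex -2.311 0.428 -1.678
vertex -1.674 0.91 -2.42
vertex -3.411 1.49 -1.933
endloop
endfacet
facet normal 0.584 0.443 -0.680
outer loop
vertex -2.774 1.972 -2.674
vertex -1.674 0.91 -2.42
vertex -3.549 0.832 -4.082
endloop
endfacet
facet normal -0.393 -0.579 -0.714
outer loop
vertex -2.449 -0.23 -3.827
vertex -3.086 -0.712 -3.086
vertex -3.549 0.832 -4.082
endloop
endfacet
facet normal 0.585 0.442 -0.680
outer loop
vertex -3.549 0.832 -4.082
vertex -1.674 0.91 -2.42
vertex -2.449 -0.23 -3.827
endloop
endfacet
facet normal 0.710 -0.685 0.164
outer loop
vertex -2.449 -0.23 -3.827
vertex -2.311 0.428 -1.678
vertex -3.086 -0.712 -3.086
endloop
endfacet
facet normal 0.710 -0.685 0.164
outer loop
vertex -1.674 0.91 -2.42
vertex -2.311 0.428 -1.678
vertex -2.449 -0.23 -3.827
endloop
endfacet

endsolid


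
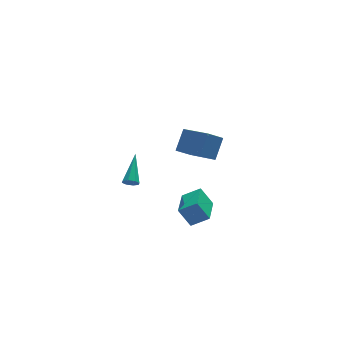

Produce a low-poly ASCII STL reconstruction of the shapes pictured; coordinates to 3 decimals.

solid 
facet normal -0.795 -0.052 0.605
outer loop
vertex -1.099 -1.985 3.521
vertex -1.857 -0.131 2.686
vertex -1.854 -2.771 2.461
endloop
endfacet
facet normal 0.349 -0.854 0.385
outer loop
vertex -0.923 -2.709 1.754
vertex -1.099 -1.985 3.521
vertex -1.854 -2.771 2.461
endloop
endfacet
facet normal -0.795 -0.052 0.604
outer loop
vertex -1.854 -2.771 2.461
vertex -1.857 -0.131 2.686
vertex -2.611 -0.916 1.626
endloop
endfacet
facet normal -0.496 -0.517 -0.698
outer loop
vertex -2.611 -0.916 1.626
vertex -0.923 -2.709 1.754
vertex -1.854 -2.771 2.461
endloop
endfacet
facet normal 0.496 0.517 0.698
outer loop
vertex -1.099 -1.985 3.521
vertex -0.926 -0.069 1.979
vertex -1.857 -0.131 2.686
endloop
endfacet
facet normal 0.349 -0.855 0.385
outer loop
vertex -0.169 -1.924 2.814
vertex -1.099 -1.985 3.521
vertex -0.923 -2.709 1.754
endloop
endfacet
facet normal 0.496 0.517 0.698
outer loop
vertex -0.169 -1.924 2.814
vertex -0.926 -0.069 1.979
vertex -1.099 -1.985 3.521
endloop
endfacet
facet normal -0.349 0.855 -0.385
outer loop
vertex -1.857 -0.131 2.686
vertex -0.926 -0.069 1.979
vertex -2.611 -0.916 1.626
endloop
endfacet
facet normal -0.496 -0.517 -0.697
outer loop
vertex -1.681 -0.855 0.919
vertex -0.923 -2.709 1.754
vertex -2.611 -0.916 1.626
endloop
endfacet
facet normal -0.349 0.854 -0.385
outer loop
vertex -2.611 -0.916 1.626
vertex -0.926 -0.069 1.979
vertex -1.681 -0.855 0.919
endloop
endfacet
facet normal 0.795 0.053 -0.604
outer loop
vertex -1.681 -0.855 0.919
vertex -0.169 -1.924 2.814
vertex -0.923 -2.709 1.754
endloop
endfacet
facet normal 0.795 0.052 -0.605
outer loop
vertex -0.926 -0.069 1.979
vertex -0.169 -1.924 2.814
vertex -1.681 -0.855 0.919
endloop
endfacet
facet normal -0.404 -0.763 -0.504
outer loop
vertex -3.593 2.76 -4.207
vertex -4.061 2.837 -3.948
vertex -3.843 3.023 -4.405
endloop
endfacet
facet normal 0.759 0.278 -0.589
outer loop
vertex -3.593 2.76 -4.207
vertex -3.843 3.023 -4.405
vertex -3.179 4.503 -2.852
endloop
endfacet
facet normal -0.404 -0.764 -0.504
outer loop
vertex -3.843 3.023 -4.405
vertex -4.061 2.837 -3.948
vertex -4.22 3.177 -4.336
endloop
endfacet
facet normal 0.148 0.683 -0.715
outer loop
vertex -3.843 3.023 -4.405
vertex -4.22 3.177 -4.336
vertex -3.179 4.503 -2.852
endloop
endfacet
facet normal -0.403 -0.764 -0.504
outer loop
vertex -4.22 3.177 -4.336
vertex -4.061 2.837 -3.948
vertex -4.504 3.131 -4.039
endloop
endfacet
facet normal -0.500 0.790 -0.355
outer loop
vertex -4.22 3.177 -4.336
vertex -4.504 3.131 -4.039
vertex -3.179 4.503 -2.852
endloop
endfacet
facet normal -0.405 -0.765 -0.501
outer loop
vertex -4.504 3.131 -4.039
vertex -4.061 2.837 -3.948
vertex -4.528 2.914 -3.688
endloop
endfacet
facet normal -0.799 0.534 0.275
outer loop
vertex -4.504 3.131 -4.039
vertex -4.528 2.914 -3.688
vertex -3.179 4.503 -2.852
endloop
endfacet
facet normal -0.406 -0.764 -0.502
outer loop
vertex -4.528 2.914 -3.688
vertex -4.061 2.837 -3.948
vertex -4.278 2.651 -3.49
endloop
endfacet
facet normal -0.578 0.063 0.813
outer loop
vertex -4.528 2.914 -3.688
vertex -4.278 2.651 -3.49
vertex -3.179 4.503 -2.852
endloop
endfacet
facet normal -0.404 -0.765 -0.502
outer loop
vertex -4.278 2.651 -3.49
vertex -4.061 2.837 -3.948
vertex -3.901 2.497 -3.559
endloop
endfacet
facet normal 0.032 -0.342 0.939
outer loop
vertex -4.278 2.651 -3.49
vertex -3.901 2.497 -3.559
vertex -3.179 4.503 -2.852
endloop
endfacet
facet normal -0.405 -0.764 -0.502
outer loop
vertex -3.901 2.497 -3.559
vertex -4.061 2.837 -3.948
vertex -3.618 2.542 -3.856
endloop
endfacet
facet normal 0.680 -0.449 0.580
outer loop
vertex -3.901 2.497 -3.559
vertex -3.618 2.542 -3.856
vertex -3.179 4.503 -2.852
endloop
endfacet
facet normal -0.404 -0.764 -0.503
outer loop
vertex -3.618 2.542 -3.856
vertex -4.061 2.837 -3.948
vertex -3.593 2.76 -4.207
endloop
endfacet
facet normal 0.980 -0.194 -0.050
outer loop
vertex -3.618 2.542 -3.856
vertex -3.593 2.76 -4.207
vertex -3.179 4.503 -2.852
endloop
endfacet
facet normal -0.786 0.309 -0.536
outer loop
vertex -3.655 -4.172 -0.69
vertex -2.837 -2.57 -0.965
vertex -3.089 -4.65 -1.795
endloop
endfacet
facet normal -0.449 -0.881 0.151
outer loop
vertex -2.123 -5.03 -1.135
vertex -3.655 -4.172 -0.69
vertex -3.089 -4.65 -1.795
endloop
endfacet
facet normal -0.786 0.309 -0.536
outer loop
vertex -3.089 -4.65 -1.795
vertex -2.837 -2.57 -0.965
vertex -2.271 -3.048 -2.07
endloop
endfacet
facet normal 0.426 -0.360 -0.830
outer loop
vertex -2.271 -3.048 -2.07
vertex -2.123 -5.03 -1.135
vertex -3.089 -4.65 -1.795
endloop
endfacet
facet normal -0.426 0.360 0.830
outer loop
vertex -3.655 -4.172 -0.69
vertex -1.871 -2.95 -0.305
vertex -2.837 -2.57 -0.965
endloop
endfacet
facet normal -0.449 -0.881 0.151
outer loop
vertex -2.689 -4.552 -0.03
vertex -3.655 -4.172 -0.69
vertex -2.123 -5.03 -1.135
endloop
endfacet
facet normal -0.426 0.360 0.830
outer loop
vertex -2.689 -4.552 -0.03
vertex -1.871 -2.95 -0.305
vertex -3.655 -4.172 -0.69
endloop
endfacet
facet normal 0.449 0.881 -0.151
outer loop
vertex -2.837 -2.57 -0.965
vertex -1.871 -2.95 -0.305
vertex -2.271 -3.048 -2.07
endloop
endfacet
facet normal 0.426 -0.360 -0.830
outer loop
vertex -1.305 -3.428 -1.41
vertex -2.123 -5.03 -1.135
vertex -2.271 -3.048 -2.07
endloop
endfacet
facet normal 0.449 0.881 -0.151
outer loop
vertex -2.271 -3.048 -2.07
vertex -1.871 -2.95 -0.305
vertex -1.305 -3.428 -1.41
endloop
endfacet
facet normal 0.786 -0.309 0.536
outer loop
vertex -1.305 -3.428 -1.41
vertex -2.689 -4.552 -0.03
vertex -2.123 -5.03 -1.135
endloop
endfacet
facet normal 0.786 -0.309 0.536
outer loop
vertex -1.871 -2.95 -0.305
vertex -2.689 -4.552 -0.03
vertex -1.305 -3.428 -1.41
endloop
endfacet

endsolid


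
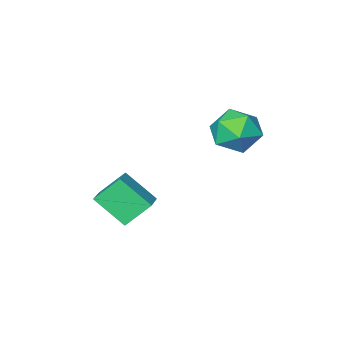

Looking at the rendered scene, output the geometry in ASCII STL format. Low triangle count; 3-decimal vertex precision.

solid 
facet normal -0.678 0.252 0.690
outer loop
vertex 3.117 -4.235 0.655
vertex 3.982 -3.198 1.126
vertex 2.354 -3.061 -0.524
endloop
endfacet
facet normal -0.605 -0.725 -0.330
outer loop
vertex 3.378 -3.442 -1.566
vertex 3.117 -4.235 0.655
vertex 2.354 -3.061 -0.524
endloop
endfacet
facet normal -0.678 0.252 0.690
outer loop
vertex 2.354 -3.061 -0.524
vertex 3.982 -3.198 1.126
vertex 3.219 -2.025 -0.052
endloop
endfacet
facet normal -0.417 0.641 -0.644
outer loop
vertex 3.219 -2.025 -0.052
vertex 3.378 -3.442 -1.566
vertex 2.354 -3.061 -0.524
endloop
endfacet
facet normal 0.417 -0.641 0.644
outer loop
vertex 3.117 -4.235 0.655
vertex 5.006 -3.579 0.084
vertex 3.982 -3.198 1.126
endloop
endfacet
facet normal -0.605 -0.725 -0.330
outer loop
vertex 4.141 -4.615 -0.388
vertex 3.117 -4.235 0.655
vertex 3.378 -3.442 -1.566
endloop
endfacet
facet normal 0.417 -0.642 0.644
outer loop
vertex 4.141 -4.615 -0.388
vertex 5.006 -3.579 0.084
vertex 3.117 -4.235 0.655
endloop
endfacet
facet normal 0.605 0.725 0.330
outer loop
vertex 3.982 -3.198 1.126
vertex 5.006 -3.579 0.084
vertex 3.219 -2.025 -0.052
endloop
endfacet
facet normal -0.418 0.641 -0.644
outer loop
vertex 4.243 -2.405 -1.095
vertex 3.378 -3.442 -1.566
vertex 3.219 -2.025 -0.052
endloop
endfacet
facet normal 0.605 0.725 0.330
outer loop
vertex 3.219 -2.025 -0.052
vertex 5.006 -3.579 0.084
vertex 4.243 -2.405 -1.095
endloop
endfacet
facet normal 0.678 -0.252 -0.690
outer loop
vertex 4.243 -2.405 -1.095
vertex 4.141 -4.615 -0.388
vertex 3.378 -3.442 -1.566
endloop
endfacet
facet normal 0.678 -0.252 -0.690
outer loop
vertex 5.006 -3.579 0.084
vertex 4.141 -4.615 -0.388
vertex 4.243 -2.405 -1.095
endloop
endfacet
facet normal -0.632 -0.678 0.376
outer loop
vertex -1.743 -1.99 3.533
vertex -1.188 -2.858 2.9
vertex -0.811 -2.59 4.017
endloop
endfacet
facet normal -0.527 -0.144 0.837
outer loop
vertex -1.743 -1.99 3.533
vertex -0.811 -2.59 4.017
vertex -0.902 -1.394 4.165
endloop
endfacet
facet normal -0.718 0.465 0.518
outer loop
vertex -1.743 -1.99 3.533
vertex -0.902 -1.394 4.165
vertex -1.335 -0.922 3.14
endloop
endfacet
facet normal -0.941 0.307 -0.142
outer loop
vertex -1.743 -1.99 3.533
vertex -1.335 -0.922 3.14
vertex -1.512 -1.827 2.358
endloop
endfacet
facet normal -0.887 -0.400 -0.230
outer loop
vertex -1.743 -1.99 3.533
vertex -1.512 -1.827 2.358
vertex -1.188 -2.858 2.9
endloop
endfacet
facet normal 0.171 -0.108 0.979
outer loop
vertex -0.902 -1.394 4.165
vertex -0.811 -2.59 4.017
vertex 0.172 -1.893 3.922
endloop
endfacet
facet normal 0.002 -0.973 0.233
outer loop
vertex -0.811 -2.59 4.017
vertex -1.188 -2.858 2.9
vertex -0.005 -2.798 3.14
endloop
endfacet
facet normal -0.412 -0.522 -0.747
outer loop
vertex -1.188 -2.858 2.9
vertex -1.512 -1.827 2.358
vertex -0.438 -2.326 2.115
endloop
endfacet
facet normal -0.499 0.621 -0.605
outer loop
vertex -1.512 -1.827 2.358
vertex -1.335 -0.922 3.14
vertex -0.529 -1.13 2.263
endloop
endfacet
facet normal -0.138 0.876 0.462
outer loop
vertex -1.335 -0.922 3.14
vertex -0.902 -1.394 4.165
vertex -0.152 -0.862 3.38
endloop
endfacet
facet normal 0.941 -0.307 0.142
outer loop
vertex 0.403 -1.73 2.747
vertex 0.172 -1.893 3.922
vertex -0.005 -2.798 3.14
endloop
endfacet
facet normal 0.718 -0.465 -0.518
outer loop
vertex 0.403 -1.73 2.747
vertex -0.005 -2.798 3.14
vertex -0.438 -2.326 2.115
endloop
endfacet
facet normal 0.527 0.144 -0.837
outer loop
vertex 0.403 -1.73 2.747
vertex -0.438 -2.326 2.115
vertex -0.529 -1.13 2.263
endloop
endfacet
facet normal 0.632 0.678 -0.376
outer loop
vertex 0.403 -1.73 2.747
vertex -0.529 -1.13 2.263
vertex -0.152 -0.862 3.38
endloop
endfacet
facet normal 0.887 0.400 0.230
outer loop
vertex 0.403 -1.73 2.747
vertex -0.152 -0.862 3.38
vertex 0.172 -1.893 3.922
endloop
endfacet
facet normal 0.499 -0.621 0.605
outer loop
vertex -0.005 -2.798 3.14
vertex 0.172 -1.893 3.922
vertex -0.811 -2.59 4.017
endloop
endfacet
facet normal 0.138 -0.876 -0.462
outer loop
vertex -0.438 -2.326 2.115
vertex -0.005 -2.798 3.14
vertex -1.188 -2.858 2.9
endloop
endfacet
facet normal -0.171 0.108 -0.979
outer loop
vertex -0.529 -1.13 2.263
vertex -0.438 -2.326 2.115
vertex -1.512 -1.827 2.358
endloop
endfacet
facet normal -0.002 0.973 -0.233
outer loop
vertex -0.152 -0.862 3.38
vertex -0.529 -1.13 2.263
vertex -1.335 -0.922 3.14
endloop
endfacet
facet normal 0.412 0.522 0.747
outer loop
vertex 0.172 -1.893 3.922
vertex -0.152 -0.862 3.38
vertex -0.902 -1.394 4.165
endloop
endfacet

endsolid


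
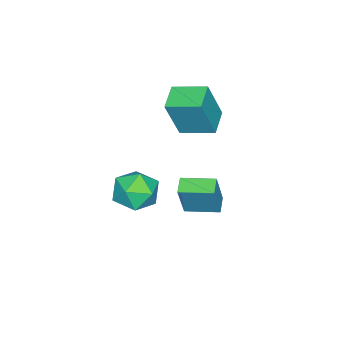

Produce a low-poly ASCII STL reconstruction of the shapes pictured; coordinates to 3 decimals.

solid 
facet normal -0.883 -0.358 0.302
outer loop
vertex -0.727 -3.345 -1.0
vertex -1.243 -1.935 -0.837
vertex -1.302 -3.358 -2.696
endloop
endfacet
facet normal 0.341 -0.934 -0.108
outer loop
vertex -0.577 -3.065 -2.943
vertex -0.727 -3.345 -1.0
vertex -1.302 -3.358 -2.696
endloop
endfacet
facet normal -0.884 -0.358 0.302
outer loop
vertex -1.302 -3.358 -2.696
vertex -1.243 -1.935 -0.837
vertex -1.817 -1.948 -2.532
endloop
endfacet
facet normal -0.320 -0.007 -0.947
outer loop
vertex -1.817 -1.948 -2.532
vertex -0.577 -3.065 -2.943
vertex -1.302 -3.358 -2.696
endloop
endfacet
facet normal 0.320 0.007 0.947
outer loop
vertex -0.727 -3.345 -1.0
vertex -0.518 -1.642 -1.084
vertex -1.243 -1.935 -0.837
endloop
endfacet
facet normal 0.341 -0.934 -0.108
outer loop
vertex -0.003 -3.052 -1.248
vertex -0.727 -3.345 -1.0
vertex -0.577 -3.065 -2.943
endloop
endfacet
facet normal 0.321 0.007 0.947
outer loop
vertex -0.003 -3.052 -1.248
vertex -0.518 -1.642 -1.084
vertex -0.727 -3.345 -1.0
endloop
endfacet
facet normal -0.341 0.934 0.108
outer loop
vertex -1.243 -1.935 -0.837
vertex -0.518 -1.642 -1.084
vertex -1.817 -1.948 -2.532
endloop
endfacet
facet normal -0.321 -0.008 -0.947
outer loop
vertex -1.093 -1.655 -2.78
vertex -0.577 -3.065 -2.943
vertex -1.817 -1.948 -2.532
endloop
endfacet
facet normal -0.341 0.934 0.108
outer loop
vertex -1.817 -1.948 -2.532
vertex -0.518 -1.642 -1.084
vertex -1.093 -1.655 -2.78
endloop
endfacet
facet normal 0.883 0.358 -0.302
outer loop
vertex -1.093 -1.655 -2.78
vertex -0.003 -3.052 -1.248
vertex -0.577 -3.065 -2.943
endloop
endfacet
facet normal 0.883 0.358 -0.302
outer loop
vertex -0.518 -1.642 -1.084
vertex -0.003 -3.052 -1.248
vertex -1.093 -1.655 -2.78
endloop
endfacet
facet normal -0.999 0.038 0.038
outer loop
vertex 1.513 -3.633 -0.158
vertex 1.534 -4.05 0.819
vertex 1.569 -2.997 0.691
endloop
endfacet
facet normal -0.739 0.561 -0.372
outer loop
vertex 1.513 -3.633 -0.158
vertex 1.569 -2.997 0.691
vertex 2.158 -2.79 -0.168
endloop
endfacet
facet normal -0.358 0.263 -0.896
outer loop
vertex 1.513 -3.633 -0.158
vertex 2.158 -2.79 -0.168
vertex 2.487 -3.715 -0.571
endloop
endfacet
facet normal -0.381 -0.446 -0.810
outer loop
vertex 1.513 -3.633 -0.158
vertex 2.487 -3.715 -0.571
vertex 2.102 -4.494 0.039
endloop
endfacet
facet normal -0.777 -0.585 -0.233
outer loop
vertex 1.513 -3.633 -0.158
vertex 2.102 -4.494 0.039
vertex 1.534 -4.05 0.819
endloop
endfacet
facet normal -0.297 0.954 0.026
outer loop
vertex 2.158 -2.79 -0.168
vertex 1.569 -2.997 0.691
vertex 2.578 -2.686 0.801
endloop
endfacet
facet normal -0.716 0.108 0.690
outer loop
vertex 1.569 -2.997 0.691
vertex 1.534 -4.05 0.819
vertex 2.193 -3.465 1.411
endloop
endfacet
facet normal -0.358 -0.899 0.252
outer loop
vertex 1.534 -4.05 0.819
vertex 2.102 -4.494 0.039
vertex 2.522 -4.39 1.008
endloop
endfacet
facet normal 0.282 -0.674 -0.683
outer loop
vertex 2.102 -4.494 0.039
vertex 2.487 -3.715 -0.571
vertex 3.111 -4.183 0.149
endloop
endfacet
facet normal 0.320 0.472 -0.822
outer loop
vertex 2.487 -3.715 -0.571
vertex 2.158 -2.79 -0.168
vertex 3.146 -3.13 0.021
endloop
endfacet
facet normal 0.381 0.446 0.810
outer loop
vertex 3.167 -3.547 0.998
vertex 2.578 -2.686 0.801
vertex 2.193 -3.465 1.411
endloop
endfacet
facet normal 0.358 -0.263 0.896
outer loop
vertex 3.167 -3.547 0.998
vertex 2.193 -3.465 1.411
vertex 2.522 -4.39 1.008
endloop
endfacet
facet normal 0.739 -0.561 0.372
outer loop
vertex 3.167 -3.547 0.998
vertex 2.522 -4.39 1.008
vertex 3.111 -4.183 0.149
endloop
endfacet
facet normal 0.999 -0.038 -0.038
outer loop
vertex 3.167 -3.547 0.998
vertex 3.111 -4.183 0.149
vertex 3.146 -3.13 0.021
endloop
endfacet
facet normal 0.777 0.585 0.233
outer loop
vertex 3.167 -3.547 0.998
vertex 3.146 -3.13 0.021
vertex 2.578 -2.686 0.801
endloop
endfacet
facet normal -0.282 0.674 0.683
outer loop
vertex 2.193 -3.465 1.411
vertex 2.578 -2.686 0.801
vertex 1.569 -2.997 0.691
endloop
endfacet
facet normal -0.320 -0.472 0.822
outer loop
vertex 2.522 -4.39 1.008
vertex 2.193 -3.465 1.411
vertex 1.534 -4.05 0.819
endloop
endfacet
facet normal 0.297 -0.954 -0.026
outer loop
vertex 3.111 -4.183 0.149
vertex 2.522 -4.39 1.008
vertex 2.102 -4.494 0.039
endloop
endfacet
facet normal 0.716 -0.108 -0.690
outer loop
vertex 3.146 -3.13 0.021
vertex 3.111 -4.183 0.149
vertex 2.487 -3.715 -0.571
endloop
endfacet
facet normal 0.358 0.899 -0.252
outer loop
vertex 2.578 -2.686 0.801
vertex 3.146 -3.13 0.021
vertex 2.158 -2.79 -0.168
endloop
endfacet
facet normal -0.928 -0.274 0.252
outer loop
vertex -2.603 -4.822 2.872
vertex -2.945 -3.324 3.241
vertex -3.234 -4.484 0.919
endloop
endfacet
facet normal 0.216 -0.948 -0.234
outer loop
vertex -2.055 -4.136 0.599
vertex -2.603 -4.822 2.872
vertex -3.234 -4.484 0.919
endloop
endfacet
facet normal -0.928 -0.273 0.252
outer loop
vertex -3.234 -4.484 0.919
vertex -2.945 -3.324 3.241
vertex -3.575 -2.986 1.288
endloop
endfacet
facet normal -0.303 0.162 -0.939
outer loop
vertex -3.575 -2.986 1.288
vertex -2.055 -4.136 0.599
vertex -3.234 -4.484 0.919
endloop
endfacet
facet normal 0.303 -0.162 0.939
outer loop
vertex -2.603 -4.822 2.872
vertex -1.766 -2.976 2.921
vertex -2.945 -3.324 3.241
endloop
endfacet
facet normal 0.216 -0.948 -0.234
outer loop
vertex -1.425 -4.474 2.552
vertex -2.603 -4.822 2.872
vertex -2.055 -4.136 0.599
endloop
endfacet
facet normal 0.303 -0.162 0.939
outer loop
vertex -1.425 -4.474 2.552
vertex -1.766 -2.976 2.921
vertex -2.603 -4.822 2.872
endloop
endfacet
facet normal -0.216 0.948 0.234
outer loop
vertex -2.945 -3.324 3.241
vertex -1.766 -2.976 2.921
vertex -3.575 -2.986 1.288
endloop
endfacet
facet normal -0.303 0.162 -0.939
outer loop
vertex -2.397 -2.638 0.968
vertex -2.055 -4.136 0.599
vertex -3.575 -2.986 1.288
endloop
endfacet
facet normal -0.216 0.948 0.234
outer loop
vertex -3.575 -2.986 1.288
vertex -1.766 -2.976 2.921
vertex -2.397 -2.638 0.968
endloop
endfacet
facet normal 0.928 0.274 -0.252
outer loop
vertex -2.397 -2.638 0.968
vertex -1.425 -4.474 2.552
vertex -2.055 -4.136 0.599
endloop
endfacet
facet normal 0.928 0.273 -0.253
outer loop
vertex -1.766 -2.976 2.921
vertex -1.425 -4.474 2.552
vertex -2.397 -2.638 0.968
endloop
endfacet

endsolid


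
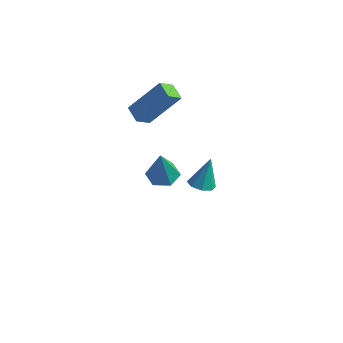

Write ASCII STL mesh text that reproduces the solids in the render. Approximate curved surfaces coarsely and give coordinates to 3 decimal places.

solid 
facet normal -0.110 -0.295 -0.949
outer loop
vertex 3.12 -1.016 2.795
vertex 2.542 -0.903 2.827
vertex 3.02 -0.592 2.675
endloop
endfacet
facet normal 0.945 0.274 0.180
outer loop
vertex 3.12 -1.016 2.795
vertex 3.02 -0.592 2.675
vertex 2.698 -0.477 4.193
endloop
endfacet
facet normal -0.110 -0.295 -0.949
outer loop
vertex 3.02 -0.592 2.675
vertex 2.542 -0.903 2.827
vertex 2.64 -0.35 2.644
endloop
endfacet
facet normal 0.534 0.844 0.049
outer loop
vertex 3.02 -0.592 2.675
vertex 2.64 -0.35 2.644
vertex 2.698 -0.477 4.193
endloop
endfacet
facet normal -0.107 -0.295 -0.949
outer loop
vertex 2.64 -0.35 2.644
vertex 2.542 -0.903 2.827
vertex 2.202 -0.432 2.719
endloop
endfacet
facet normal -0.169 0.982 0.087
outer loop
vertex 2.64 -0.35 2.644
vertex 2.202 -0.432 2.719
vertex 2.698 -0.477 4.193
endloop
endfacet
facet normal -0.109 -0.296 -0.949
outer loop
vertex 2.202 -0.432 2.719
vertex 2.542 -0.903 2.827
vertex 1.963 -0.79 2.858
endloop
endfacet
facet normal -0.749 0.605 0.270
outer loop
vertex 2.202 -0.432 2.719
vertex 1.963 -0.79 2.858
vertex 2.698 -0.477 4.193
endloop
endfacet
facet normal -0.108 -0.295 -0.949
outer loop
vertex 1.963 -0.79 2.858
vertex 2.542 -0.903 2.827
vertex 2.063 -1.213 2.978
endloop
endfacet
facet normal -0.868 -0.065 0.493
outer loop
vertex 1.963 -0.79 2.858
vertex 2.063 -1.213 2.978
vertex 2.698 -0.477 4.193
endloop
endfacet
facet normal -0.108 -0.295 -0.949
outer loop
vertex 2.063 -1.213 2.978
vertex 2.542 -0.903 2.827
vertex 2.443 -1.455 3.01
endloop
endfacet
facet normal -0.457 -0.635 0.623
outer loop
vertex 2.063 -1.213 2.978
vertex 2.443 -1.455 3.01
vertex 2.698 -0.477 4.193
endloop
endfacet
facet normal -0.109 -0.295 -0.949
outer loop
vertex 2.443 -1.455 3.01
vertex 2.542 -0.903 2.827
vertex 2.881 -1.373 2.934
endloop
endfacet
facet normal 0.246 -0.772 0.585
outer loop
vertex 2.443 -1.455 3.01
vertex 2.881 -1.373 2.934
vertex 2.698 -0.477 4.193
endloop
endfacet
facet normal -0.110 -0.296 -0.949
outer loop
vertex 2.881 -1.373 2.934
vertex 2.542 -0.903 2.827
vertex 3.12 -1.016 2.795
endloop
endfacet
facet normal 0.826 -0.396 0.402
outer loop
vertex 2.881 -1.373 2.934
vertex 3.12 -1.016 2.795
vertex 2.698 -0.477 4.193
endloop
endfacet
facet normal -0.525 -0.381 -0.761
outer loop
vertex -3.174 2.551 1.893
vertex -3.907 2.954 2.197
vertex -2.985 3.26 1.408
endloop
endfacet
facet normal 0.824 -0.453 -0.341
outer loop
vertex -1.873 4.066 3.023
vertex -3.174 2.551 1.893
vertex -2.985 3.26 1.408
endloop
endfacet
facet normal -0.525 -0.381 -0.761
outer loop
vertex -2.985 3.26 1.408
vertex -3.907 2.954 2.197
vertex -3.718 3.663 1.712
endloop
endfacet
facet normal 0.215 0.807 -0.551
outer loop
vertex -3.718 3.663 1.712
vertex -1.873 4.066 3.023
vertex -2.985 3.26 1.408
endloop
endfacet
facet normal -0.215 -0.807 0.551
outer loop
vertex -3.174 2.551 1.893
vertex -2.795 3.76 3.812
vertex -3.907 2.954 2.197
endloop
endfacet
facet normal 0.824 -0.453 -0.341
outer loop
vertex -2.062 3.357 3.508
vertex -3.174 2.551 1.893
vertex -1.873 4.066 3.023
endloop
endfacet
facet normal -0.215 -0.807 0.551
outer loop
vertex -2.062 3.357 3.508
vertex -2.795 3.76 3.812
vertex -3.174 2.551 1.893
endloop
endfacet
facet normal -0.824 0.453 0.341
outer loop
vertex -3.907 2.954 2.197
vertex -2.795 3.76 3.812
vertex -3.718 3.663 1.712
endloop
endfacet
facet normal 0.215 0.807 -0.551
outer loop
vertex -2.606 4.469 3.327
vertex -1.873 4.066 3.023
vertex -3.718 3.663 1.712
endloop
endfacet
facet normal -0.824 0.453 0.341
outer loop
vertex -3.718 3.663 1.712
vertex -2.795 3.76 3.812
vertex -2.606 4.469 3.327
endloop
endfacet
facet normal 0.525 0.381 0.761
outer loop
vertex -2.606 4.469 3.327
vertex -2.062 3.357 3.508
vertex -1.873 4.066 3.023
endloop
endfacet
facet normal 0.525 0.381 0.761
outer loop
vertex -2.795 3.76 3.812
vertex -2.062 3.357 3.508
vertex -2.606 4.469 3.327
endloop
endfacet
facet normal -0.144 0.298 -0.944
outer loop
vertex -2.006 3.437 -2.516
vertex -2.676 3.795 -2.301
vertex -1.993 4.191 -2.28
endloop
endfacet
facet normal 0.980 -0.075 0.185
outer loop
vertex -2.006 3.437 -2.516
vertex -1.993 4.191 -2.28
vertex -2.404 3.225 -0.499
endloop
endfacet
facet normal -0.144 0.298 -0.944
outer loop
vertex -1.993 4.191 -2.28
vertex -2.676 3.795 -2.301
vertex -2.664 4.548 -2.065
endloop
endfacet
facet normal 0.526 0.691 0.496
outer loop
vertex -1.993 4.191 -2.28
vertex -2.664 4.548 -2.065
vertex -2.404 3.225 -0.499
endloop
endfacet
facet normal -0.142 0.298 -0.944
outer loop
vertex -2.664 4.548 -2.065
vertex -2.676 3.795 -2.301
vertex -3.347 4.152 -2.087
endloop
endfacet
facet normal -0.405 0.664 0.628
outer loop
vertex -2.664 4.548 -2.065
vertex -3.347 4.152 -2.087
vertex -2.404 3.225 -0.499
endloop
endfacet
facet normal -0.142 0.298 -0.944
outer loop
vertex -3.347 4.152 -2.087
vertex -2.676 3.795 -2.301
vertex -3.36 3.399 -2.323
endloop
endfacet
facet normal -0.884 -0.126 0.451
outer loop
vertex -3.347 4.152 -2.087
vertex -3.36 3.399 -2.323
vertex -2.404 3.225 -0.499
endloop
endfacet
facet normal -0.142 0.298 -0.944
outer loop
vertex -3.36 3.399 -2.323
vertex -2.676 3.795 -2.301
vertex -2.689 3.041 -2.537
endloop
endfacet
facet normal -0.431 -0.891 0.141
outer loop
vertex -3.36 3.399 -2.323
vertex -2.689 3.041 -2.537
vertex -2.404 3.225 -0.499
endloop
endfacet
facet normal -0.144 0.298 -0.944
outer loop
vertex -2.689 3.041 -2.537
vertex -2.676 3.795 -2.301
vertex -2.006 3.437 -2.516
endloop
endfacet
facet normal 0.501 -0.865 0.008
outer loop
vertex -2.689 3.041 -2.537
vertex -2.006 3.437 -2.516
vertex -2.404 3.225 -0.499
endloop
endfacet

endsolid


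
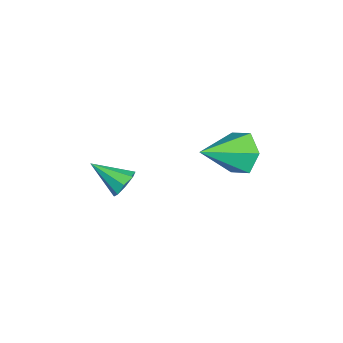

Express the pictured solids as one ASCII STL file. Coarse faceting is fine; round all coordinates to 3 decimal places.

solid 
facet normal 0.290 0.806 -0.517
outer loop
vertex 4.133 -3.41 -0.624
vertex 3.816 -3.04 -0.225
vertex 4.403 -3.268 -0.251
endloop
endfacet
facet normal 0.617 -0.772 -0.153
outer loop
vertex 4.133 -3.41 -0.624
vertex 4.403 -3.268 -0.251
vertex 3.384 -4.24 0.545
endloop
endfacet
facet normal 0.290 0.805 -0.517
outer loop
vertex 4.403 -3.268 -0.251
vertex 3.816 -3.04 -0.225
vertex 4.329 -2.992 0.137
endloop
endfacet
facet normal 0.774 -0.437 0.458
outer loop
vertex 4.403 -3.268 -0.251
vertex 4.329 -2.992 0.137
vertex 3.384 -4.24 0.545
endloop
endfacet
facet normal 0.289 0.806 -0.517
outer loop
vertex 4.329 -2.992 0.137
vertex 3.816 -3.04 -0.225
vertex 3.955 -2.744 0.314
endloop
endfacet
facet normal 0.417 -0.019 0.909
outer loop
vertex 4.329 -2.992 0.137
vertex 3.955 -2.744 0.314
vertex 3.384 -4.24 0.545
endloop
endfacet
facet normal 0.288 0.806 -0.517
outer loop
vertex 3.955 -2.744 0.314
vertex 3.816 -3.04 -0.225
vertex 3.499 -2.67 0.175
endloop
endfacet
facet normal -0.247 0.239 0.939
outer loop
vertex 3.955 -2.744 0.314
vertex 3.499 -2.67 0.175
vertex 3.384 -4.24 0.545
endloop
endfacet
facet normal 0.290 0.806 -0.516
outer loop
vertex 3.499 -2.67 0.175
vertex 3.816 -3.04 -0.225
vertex 3.229 -2.812 -0.199
endloop
endfacet
facet normal -0.829 0.185 0.528
outer loop
vertex 3.499 -2.67 0.175
vertex 3.229 -2.812 -0.199
vertex 3.384 -4.24 0.545
endloop
endfacet
facet normal 0.290 0.805 -0.517
outer loop
vertex 3.229 -2.812 -0.199
vertex 3.816 -3.04 -0.225
vertex 3.303 -3.088 -0.587
endloop
endfacet
facet normal -0.985 -0.149 -0.082
outer loop
vertex 3.229 -2.812 -0.199
vertex 3.303 -3.088 -0.587
vertex 3.384 -4.24 0.545
endloop
endfacet
facet normal 0.289 0.807 -0.516
outer loop
vertex 3.303 -3.088 -0.587
vertex 3.816 -3.04 -0.225
vertex 3.677 -3.335 -0.764
endloop
endfacet
facet normal -0.627 -0.568 -0.533
outer loop
vertex 3.303 -3.088 -0.587
vertex 3.677 -3.335 -0.764
vertex 3.384 -4.24 0.545
endloop
endfacet
facet normal 0.291 0.806 -0.516
outer loop
vertex 3.677 -3.335 -0.764
vertex 3.816 -3.04 -0.225
vertex 4.133 -3.41 -0.624
endloop
endfacet
facet normal 0.037 -0.826 -0.563
outer loop
vertex 3.677 -3.335 -0.764
vertex 4.133 -3.41 -0.624
vertex 3.384 -4.24 0.545
endloop
endfacet
facet normal -0.473 0.757 -0.450
outer loop
vertex 1.821 1.743 -0.329
vertex 1.246 1.097 -0.811
vertex 0.966 1.447 0.072
endloop
endfacet
facet normal 0.344 0.236 0.909
outer loop
vertex 1.821 1.743 -0.329
vertex 0.966 1.447 0.072
vertex 2.194 -0.417 0.091
endloop
endfacet
facet normal -0.474 0.757 -0.450
outer loop
vertex 0.966 1.447 0.072
vertex 1.246 1.097 -0.811
vertex 0.391 0.8 -0.41
endloop
endfacet
facet normal -0.422 -0.269 0.865
outer loop
vertex 0.966 1.447 0.072
vertex 0.391 0.8 -0.41
vertex 2.194 -0.417 0.091
endloop
endfacet
facet normal -0.474 0.756 -0.451
outer loop
vertex 0.391 0.8 -0.41
vertex 1.246 1.097 -0.811
vertex 0.672 0.45 -1.292
endloop
endfacet
facet normal -0.580 -0.804 0.134
outer loop
vertex 0.391 0.8 -0.41
vertex 0.672 0.45 -1.292
vertex 2.194 -0.417 0.091
endloop
endfacet
facet normal -0.474 0.756 -0.451
outer loop
vertex 0.672 0.45 -1.292
vertex 1.246 1.097 -0.811
vertex 1.527 0.747 -1.693
endloop
endfacet
facet normal 0.029 -0.832 -0.554
outer loop
vertex 0.672 0.45 -1.292
vertex 1.527 0.747 -1.693
vertex 2.194 -0.417 0.091
endloop
endfacet
facet normal -0.473 0.757 -0.451
outer loop
vertex 1.527 0.747 -1.693
vertex 1.246 1.097 -0.811
vertex 2.102 1.393 -1.212
endloop
endfacet
facet normal 0.795 -0.327 -0.511
outer loop
vertex 1.527 0.747 -1.693
vertex 2.102 1.393 -1.212
vertex 2.194 -0.417 0.091
endloop
endfacet
facet normal -0.473 0.757 -0.451
outer loop
vertex 2.102 1.393 -1.212
vertex 1.246 1.097 -0.811
vertex 1.821 1.743 -0.329
endloop
endfacet
facet normal 0.953 0.208 0.221
outer loop
vertex 2.102 1.393 -1.212
vertex 1.821 1.743 -0.329
vertex 2.194 -0.417 0.091
endloop
endfacet

endsolid


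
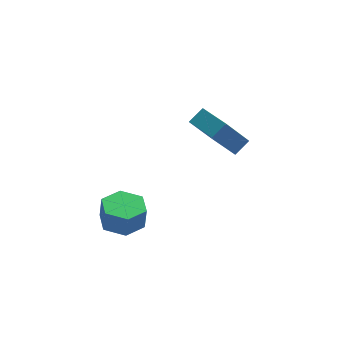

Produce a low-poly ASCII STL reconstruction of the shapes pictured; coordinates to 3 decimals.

solid 
facet normal -0.726 -0.394 -0.564
outer loop
vertex 3.101 2.143 -2.542
vertex 2.333 3.898 -2.781
vertex 4.274 2.424 -4.248
endloop
endfacet
facet normal 0.398 -0.909 0.124
outer loop
vertex 5.007 2.822 -3.679
vertex 3.101 2.143 -2.542
vertex 4.274 2.424 -4.248
endloop
endfacet
facet normal -0.726 -0.394 -0.564
outer loop
vertex 4.274 2.424 -4.248
vertex 2.333 3.898 -2.781
vertex 3.507 4.178 -4.488
endloop
endfacet
facet normal 0.561 0.134 -0.817
outer loop
vertex 3.507 4.178 -4.488
vertex 5.007 2.822 -3.679
vertex 4.274 2.424 -4.248
endloop
endfacet
facet normal -0.561 -0.134 0.817
outer loop
vertex 3.101 2.143 -2.542
vertex 3.066 4.296 -2.212
vertex 2.333 3.898 -2.781
endloop
endfacet
facet normal 0.398 -0.909 0.125
outer loop
vertex 3.833 2.542 -1.972
vertex 3.101 2.143 -2.542
vertex 5.007 2.822 -3.679
endloop
endfacet
facet normal -0.562 -0.134 0.816
outer loop
vertex 3.833 2.542 -1.972
vertex 3.066 4.296 -2.212
vertex 3.101 2.143 -2.542
endloop
endfacet
facet normal -0.397 0.909 -0.124
outer loop
vertex 2.333 3.898 -2.781
vertex 3.066 4.296 -2.212
vertex 3.507 4.178 -4.488
endloop
endfacet
facet normal 0.562 0.135 -0.816
outer loop
vertex 4.239 4.577 -3.918
vertex 5.007 2.822 -3.679
vertex 3.507 4.178 -4.488
endloop
endfacet
facet normal -0.399 0.909 -0.124
outer loop
vertex 3.507 4.178 -4.488
vertex 3.066 4.296 -2.212
vertex 4.239 4.577 -3.918
endloop
endfacet
facet normal 0.726 0.394 0.564
outer loop
vertex 4.239 4.577 -3.918
vertex 3.833 2.542 -1.972
vertex 5.007 2.822 -3.679
endloop
endfacet
facet normal 0.726 0.394 0.564
outer loop
vertex 3.066 4.296 -2.212
vertex 3.833 2.542 -1.972
vertex 4.239 4.577 -3.918
endloop
endfacet
facet normal -0.082 0.016 -0.996
outer loop
vertex -0.79 -2.325 -4.323
vertex -1.719 -1.8 -4.238
vertex -0.8 -1.256 -4.305
endloop
endfacet
facet normal 0.997 0.011 -0.082
outer loop
vertex -0.79 -2.325 -4.323
vertex -0.8 -1.256 -4.305
vertex -0.693 -2.345 -3.148
endloop
endfacet
facet normal 0.997 0.011 -0.082
outer loop
vertex -0.693 -2.345 -3.148
vertex -0.8 -1.256 -4.305
vertex -0.703 -1.275 -3.129
endloop
endfacet
facet normal 0.083 -0.017 0.996
outer loop
vertex -0.693 -2.345 -3.148
vertex -0.703 -1.275 -3.129
vertex -1.621 -1.82 -3.062
endloop
endfacet
facet normal -0.083 0.017 -0.996
outer loop
vertex -0.8 -1.256 -4.305
vertex -1.719 -1.8 -4.238
vertex -1.728 -0.73 -4.219
endloop
endfacet
facet normal 0.491 0.871 -0.026
outer loop
vertex -0.8 -1.256 -4.305
vertex -1.728 -0.73 -4.219
vertex -0.703 -1.275 -3.129
endloop
endfacet
facet normal 0.490 0.871 -0.026
outer loop
vertex -0.703 -1.275 -3.129
vertex -1.728 -0.73 -4.219
vertex -1.631 -0.75 -3.043
endloop
endfacet
facet normal 0.083 -0.017 0.996
outer loop
vertex -0.703 -1.275 -3.129
vertex -1.631 -0.75 -3.043
vertex -1.621 -1.82 -3.062
endloop
endfacet
facet normal -0.083 0.017 -0.996
outer loop
vertex -1.728 -0.73 -4.219
vertex -1.719 -1.8 -4.238
vertex -2.647 -1.275 -4.152
endloop
endfacet
facet normal -0.506 0.861 0.056
outer loop
vertex -1.728 -0.73 -4.219
vertex -2.647 -1.275 -4.152
vertex -1.631 -0.75 -3.043
endloop
endfacet
facet normal -0.506 0.861 0.056
outer loop
vertex -1.631 -0.75 -3.043
vertex -2.647 -1.275 -4.152
vertex -2.55 -1.295 -2.977
endloop
endfacet
facet normal 0.082 -0.017 0.997
outer loop
vertex -1.631 -0.75 -3.043
vertex -2.55 -1.295 -2.977
vertex -1.621 -1.82 -3.062
endloop
endfacet
facet normal -0.083 0.017 -0.996
outer loop
vertex -2.647 -1.275 -4.152
vertex -1.719 -1.8 -4.238
vertex -2.637 -2.345 -4.171
endloop
endfacet
facet normal -0.997 -0.011 0.082
outer loop
vertex -2.647 -1.275 -4.152
vertex -2.637 -2.345 -4.171
vertex -2.55 -1.295 -2.977
endloop
endfacet
facet normal -0.997 -0.011 0.082
outer loop
vertex -2.55 -1.295 -2.977
vertex -2.637 -2.345 -4.171
vertex -2.54 -2.364 -2.995
endloop
endfacet
facet normal 0.082 -0.016 0.996
outer loop
vertex -2.55 -1.295 -2.977
vertex -2.54 -2.364 -2.995
vertex -1.621 -1.82 -3.062
endloop
endfacet
facet normal -0.083 0.017 -0.996
outer loop
vertex -2.637 -2.345 -4.171
vertex -1.719 -1.8 -4.238
vertex -1.709 -2.87 -4.257
endloop
endfacet
facet normal -0.490 -0.871 0.026
outer loop
vertex -2.637 -2.345 -4.171
vertex -1.709 -2.87 -4.257
vertex -2.54 -2.364 -2.995
endloop
endfacet
facet normal -0.491 -0.871 0.026
outer loop
vertex -2.54 -2.364 -2.995
vertex -1.709 -2.87 -4.257
vertex -1.612 -2.89 -3.081
endloop
endfacet
facet normal 0.083 -0.017 0.996
outer loop
vertex -2.54 -2.364 -2.995
vertex -1.612 -2.89 -3.081
vertex -1.621 -1.82 -3.062
endloop
endfacet
facet normal -0.082 0.017 -0.997
outer loop
vertex -1.709 -2.87 -4.257
vertex -1.719 -1.8 -4.238
vertex -0.79 -2.325 -4.323
endloop
endfacet
facet normal 0.506 -0.861 -0.056
outer loop
vertex -1.709 -2.87 -4.257
vertex -0.79 -2.325 -4.323
vertex -1.612 -2.89 -3.081
endloop
endfacet
facet normal 0.506 -0.861 -0.056
outer loop
vertex -1.612 -2.89 -3.081
vertex -0.79 -2.325 -4.323
vertex -0.693 -2.345 -3.148
endloop
endfacet
facet normal 0.083 -0.017 0.996
outer loop
vertex -1.612 -2.89 -3.081
vertex -0.693 -2.345 -3.148
vertex -1.621 -1.82 -3.062
endloop
endfacet

endsolid
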